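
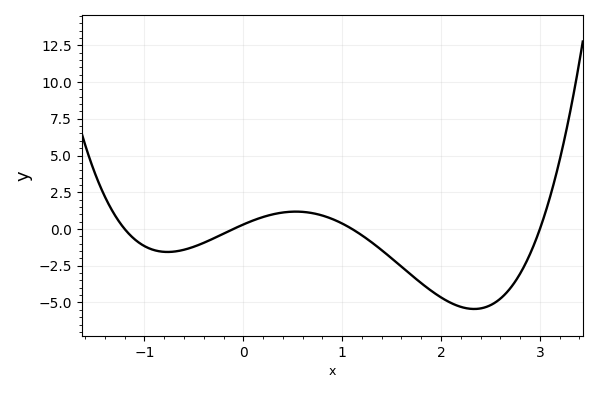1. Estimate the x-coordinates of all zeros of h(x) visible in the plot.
-1.2, -0.1, 1.1, 3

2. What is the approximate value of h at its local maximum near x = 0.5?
1.18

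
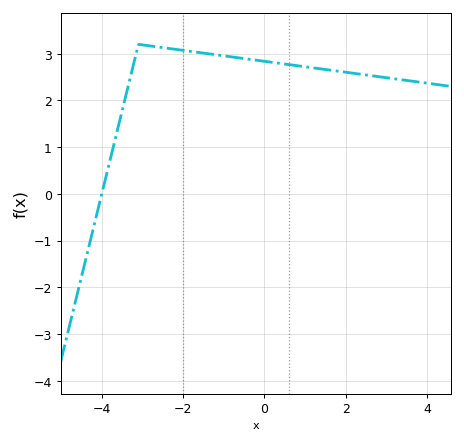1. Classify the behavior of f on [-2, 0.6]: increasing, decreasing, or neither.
decreasing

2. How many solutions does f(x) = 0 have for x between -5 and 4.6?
1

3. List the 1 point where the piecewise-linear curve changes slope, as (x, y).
(-3.1, 3.2)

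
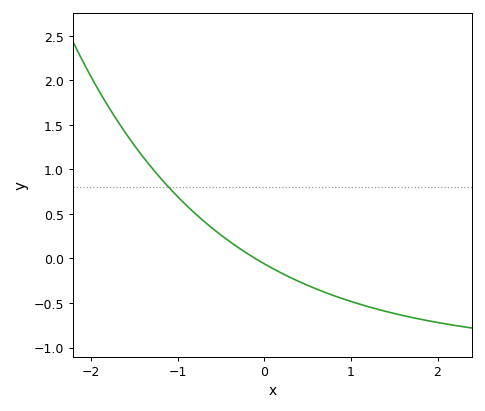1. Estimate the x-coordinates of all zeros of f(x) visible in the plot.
-0.105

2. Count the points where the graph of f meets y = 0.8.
1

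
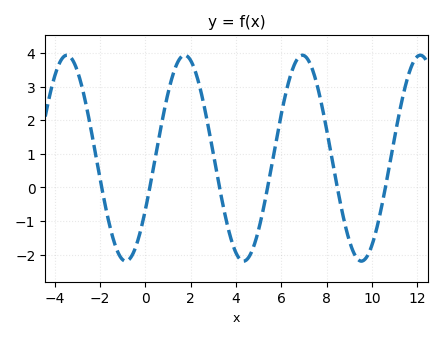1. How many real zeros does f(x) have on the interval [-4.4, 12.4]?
6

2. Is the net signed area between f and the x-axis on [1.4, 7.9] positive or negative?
positive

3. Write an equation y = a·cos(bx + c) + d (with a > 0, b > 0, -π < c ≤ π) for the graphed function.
y = 3.06cos(1.2x - 2.1) + 0.87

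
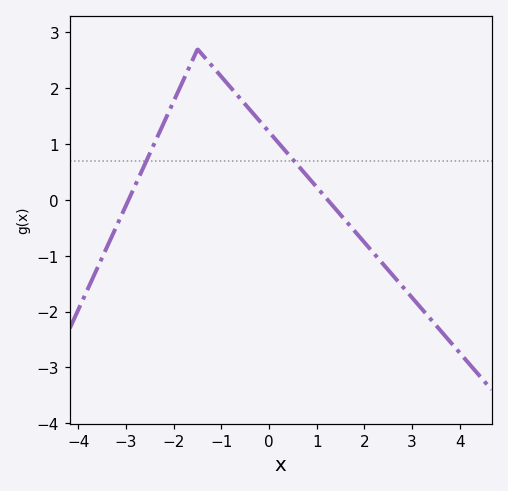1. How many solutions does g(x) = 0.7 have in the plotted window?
2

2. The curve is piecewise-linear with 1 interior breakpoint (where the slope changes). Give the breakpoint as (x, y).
(-1.5, 2.7)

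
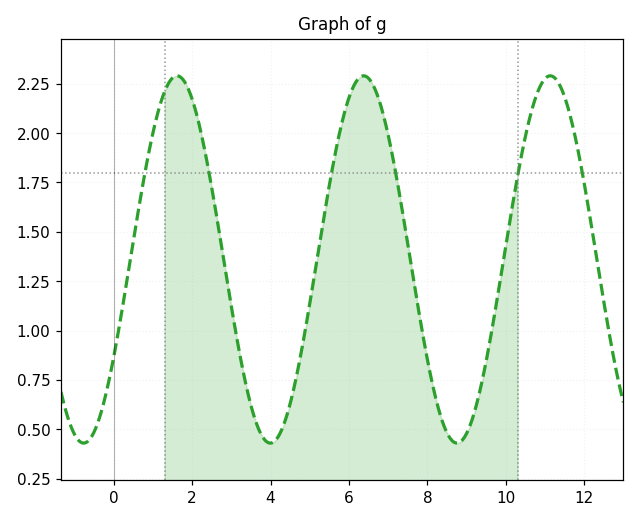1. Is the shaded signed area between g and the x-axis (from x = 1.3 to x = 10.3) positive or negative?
positive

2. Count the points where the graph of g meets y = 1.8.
6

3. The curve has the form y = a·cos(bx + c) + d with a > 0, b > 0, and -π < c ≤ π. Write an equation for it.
y = 0.93cos(1.32x - 2.13) + 1.36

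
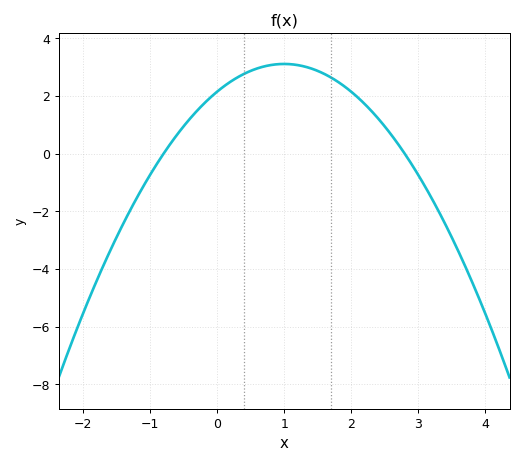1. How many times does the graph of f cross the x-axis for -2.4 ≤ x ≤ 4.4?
2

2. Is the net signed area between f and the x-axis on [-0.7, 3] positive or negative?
positive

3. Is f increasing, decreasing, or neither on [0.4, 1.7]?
neither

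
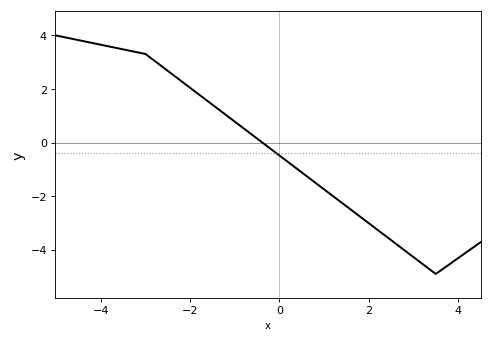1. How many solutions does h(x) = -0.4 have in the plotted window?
1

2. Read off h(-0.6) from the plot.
0.2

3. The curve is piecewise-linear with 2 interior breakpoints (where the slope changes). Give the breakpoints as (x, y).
(-3, 3.3); (3.5, -4.9)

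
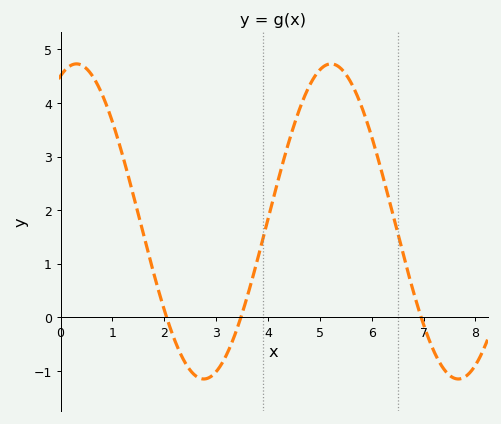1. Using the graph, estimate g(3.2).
-0.7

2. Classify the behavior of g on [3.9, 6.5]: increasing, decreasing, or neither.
neither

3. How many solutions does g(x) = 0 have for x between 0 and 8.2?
3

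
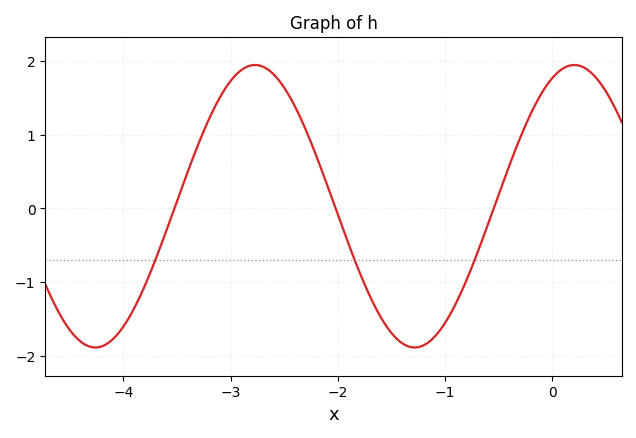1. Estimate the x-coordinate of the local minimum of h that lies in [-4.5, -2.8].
-4.3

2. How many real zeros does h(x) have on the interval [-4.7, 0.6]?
3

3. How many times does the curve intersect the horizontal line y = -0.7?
3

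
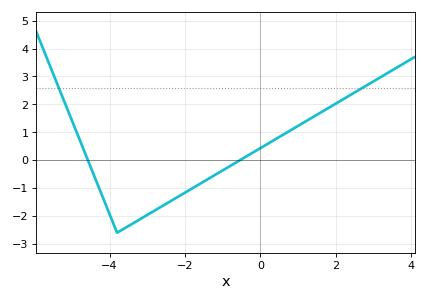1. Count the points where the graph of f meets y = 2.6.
2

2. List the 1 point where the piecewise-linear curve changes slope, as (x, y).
(-3.8, -2.6)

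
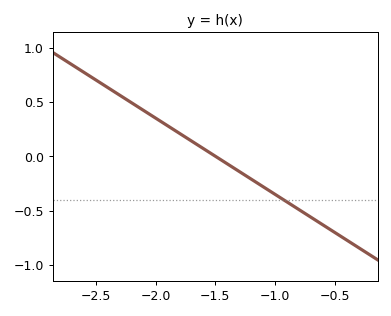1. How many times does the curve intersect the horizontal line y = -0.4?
1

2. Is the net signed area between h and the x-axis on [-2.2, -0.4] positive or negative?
negative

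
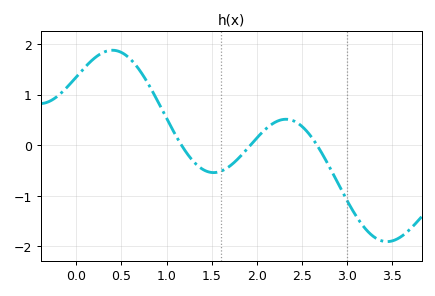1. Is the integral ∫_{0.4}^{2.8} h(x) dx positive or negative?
positive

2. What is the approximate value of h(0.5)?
1.83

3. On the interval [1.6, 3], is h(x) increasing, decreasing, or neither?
neither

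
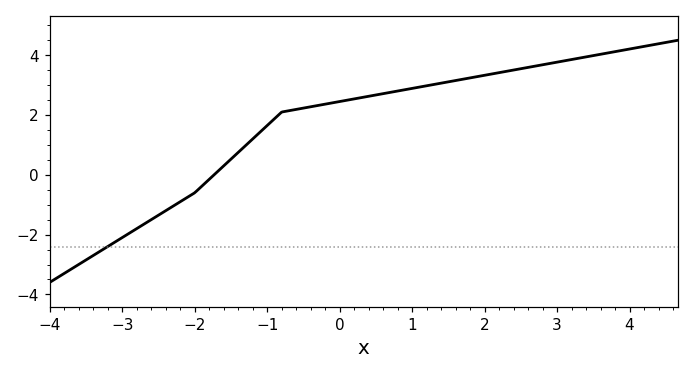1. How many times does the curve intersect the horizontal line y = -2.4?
1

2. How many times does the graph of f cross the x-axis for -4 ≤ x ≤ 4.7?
1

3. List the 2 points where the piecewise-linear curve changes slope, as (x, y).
(-2, -0.6); (-0.8, 2.1)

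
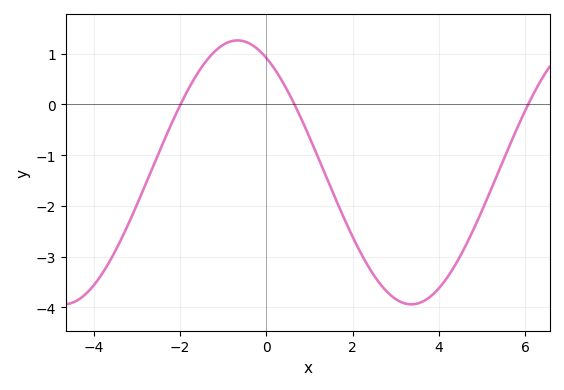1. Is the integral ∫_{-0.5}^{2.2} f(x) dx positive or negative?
negative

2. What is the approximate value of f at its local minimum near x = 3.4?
-3.9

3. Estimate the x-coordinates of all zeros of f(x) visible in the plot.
-2, 0.6, 6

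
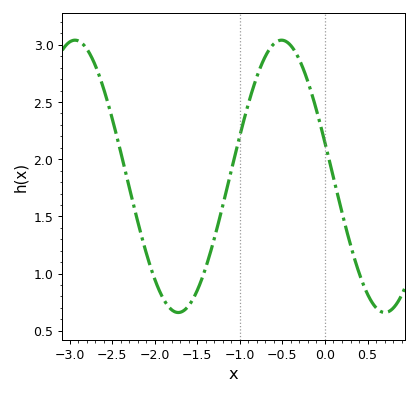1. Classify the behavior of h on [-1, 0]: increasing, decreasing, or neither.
neither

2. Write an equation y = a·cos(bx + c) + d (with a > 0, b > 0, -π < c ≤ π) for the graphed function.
y = 1.19cos(2.6x + 1.3) + 1.85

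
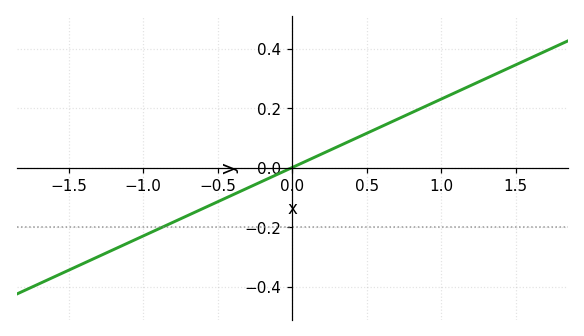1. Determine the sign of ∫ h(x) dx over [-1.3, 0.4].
negative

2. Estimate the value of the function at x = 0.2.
0.046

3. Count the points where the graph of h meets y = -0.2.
1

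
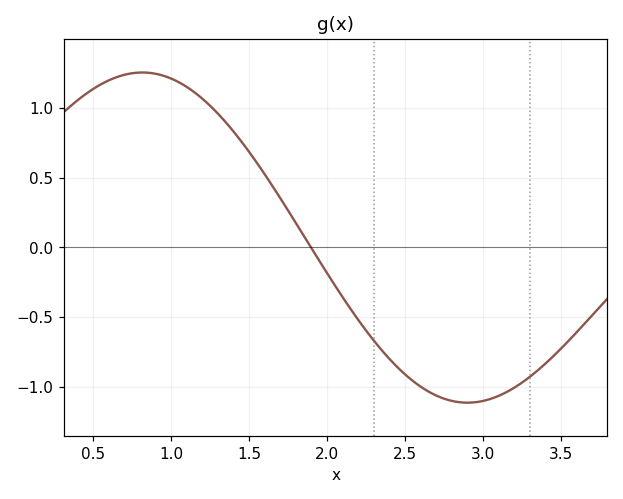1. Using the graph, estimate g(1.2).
1.05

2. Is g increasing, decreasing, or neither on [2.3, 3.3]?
neither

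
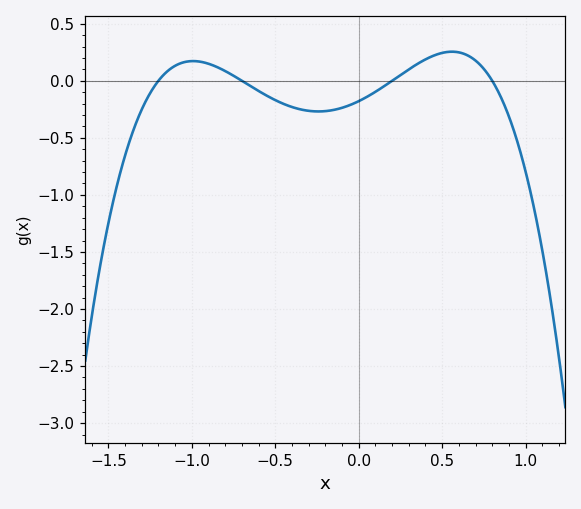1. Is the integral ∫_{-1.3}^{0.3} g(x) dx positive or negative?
negative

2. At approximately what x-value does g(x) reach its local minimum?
-0.25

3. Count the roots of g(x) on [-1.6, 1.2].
4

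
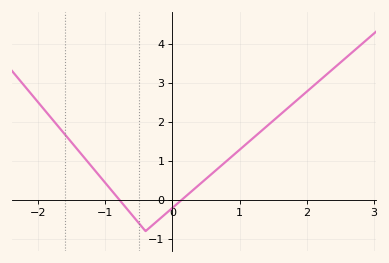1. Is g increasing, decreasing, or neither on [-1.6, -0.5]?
decreasing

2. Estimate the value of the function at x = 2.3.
3.22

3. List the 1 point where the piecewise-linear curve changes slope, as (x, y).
(-0.4, -0.8)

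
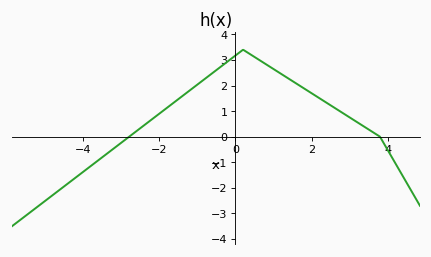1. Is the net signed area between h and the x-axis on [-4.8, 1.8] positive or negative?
positive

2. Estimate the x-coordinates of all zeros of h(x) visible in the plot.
-2.79, 3.8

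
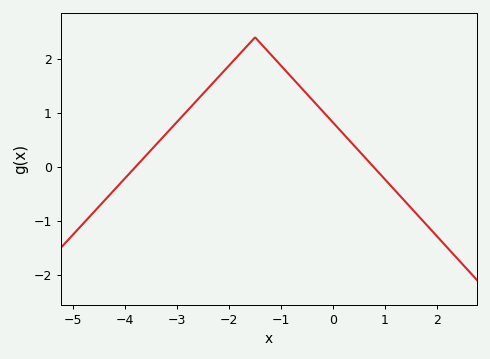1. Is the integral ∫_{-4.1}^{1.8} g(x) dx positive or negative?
positive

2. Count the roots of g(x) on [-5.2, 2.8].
2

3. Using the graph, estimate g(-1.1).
1.98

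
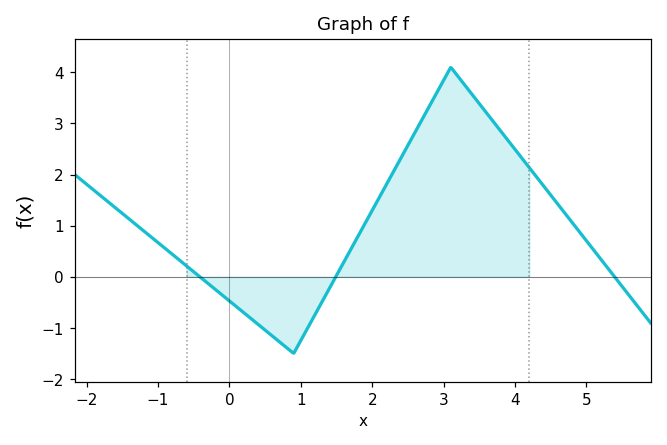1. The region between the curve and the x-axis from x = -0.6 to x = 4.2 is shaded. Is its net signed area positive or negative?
positive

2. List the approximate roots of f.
-0.4, 1.4, 5.4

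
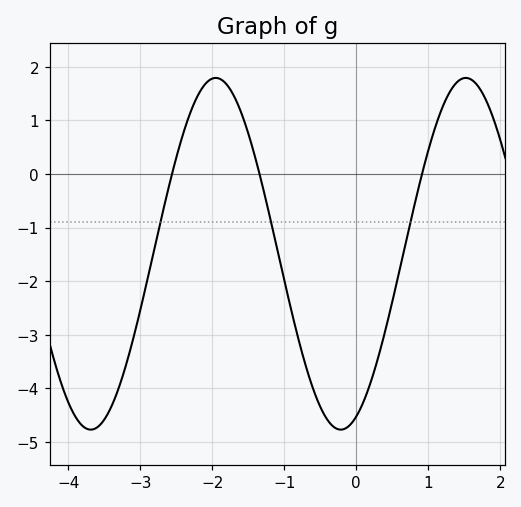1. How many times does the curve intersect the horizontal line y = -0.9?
3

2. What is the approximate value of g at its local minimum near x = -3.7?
-4.8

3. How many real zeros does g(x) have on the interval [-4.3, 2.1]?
3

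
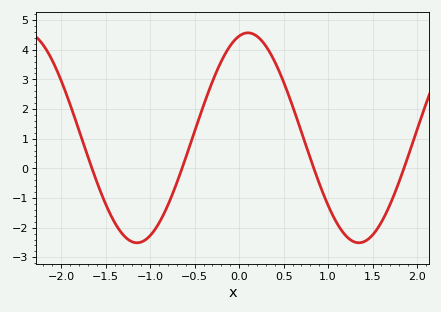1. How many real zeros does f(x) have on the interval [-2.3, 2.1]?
4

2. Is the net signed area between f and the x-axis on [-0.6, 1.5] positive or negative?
positive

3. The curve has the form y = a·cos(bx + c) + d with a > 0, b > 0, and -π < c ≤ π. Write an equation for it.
y = 3.54cos(2.52x - 0.25) + 1.03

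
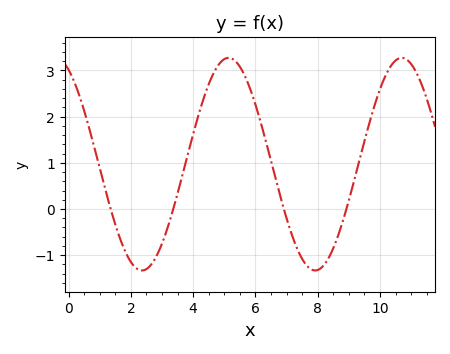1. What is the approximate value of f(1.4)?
-0.1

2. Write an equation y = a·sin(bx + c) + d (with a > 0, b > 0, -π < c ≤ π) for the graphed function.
y = 2.3sin(1.1x + 2) + 0.97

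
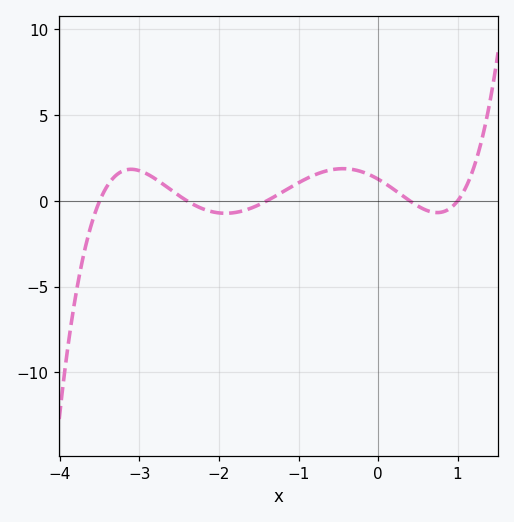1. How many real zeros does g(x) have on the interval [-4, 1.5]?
5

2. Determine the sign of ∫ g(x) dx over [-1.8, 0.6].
positive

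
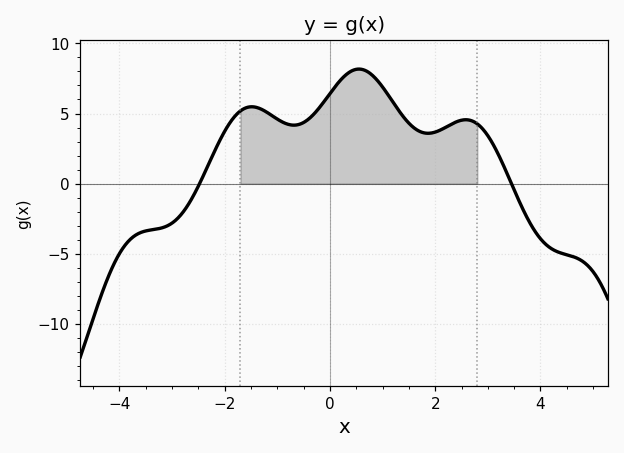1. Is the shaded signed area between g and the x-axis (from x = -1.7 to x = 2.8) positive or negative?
positive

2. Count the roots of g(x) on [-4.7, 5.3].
2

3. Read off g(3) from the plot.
3.42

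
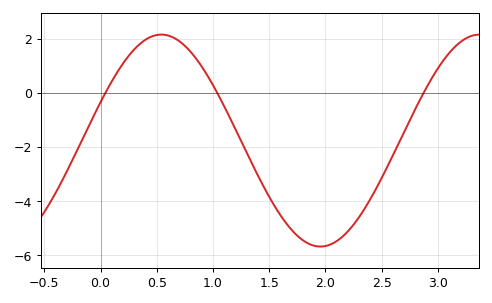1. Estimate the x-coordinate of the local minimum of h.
2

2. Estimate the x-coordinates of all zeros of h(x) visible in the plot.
0, 1, 2.9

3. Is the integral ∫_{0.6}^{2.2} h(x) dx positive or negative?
negative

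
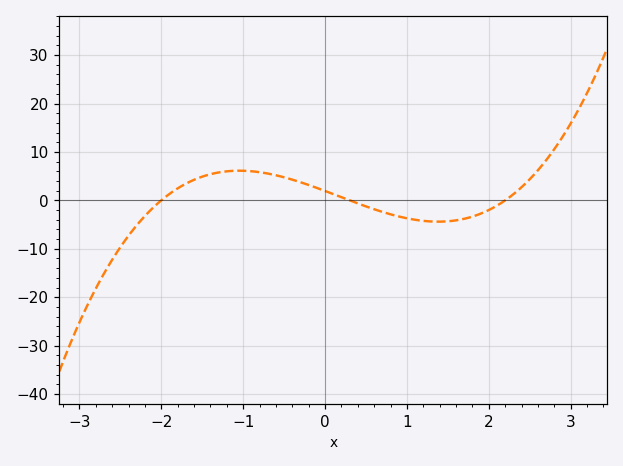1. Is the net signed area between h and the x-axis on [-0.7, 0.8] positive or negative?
positive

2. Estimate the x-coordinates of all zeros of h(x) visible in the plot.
-2, 0.3, 2.2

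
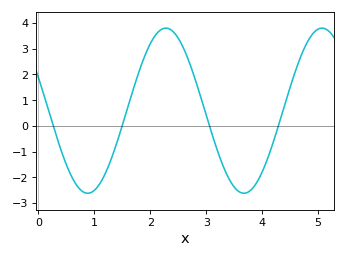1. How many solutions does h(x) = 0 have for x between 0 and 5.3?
4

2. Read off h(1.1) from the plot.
-2.23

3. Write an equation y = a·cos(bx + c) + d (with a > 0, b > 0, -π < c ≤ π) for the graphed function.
y = 3.21cos(2.25x + 1.16) + 0.59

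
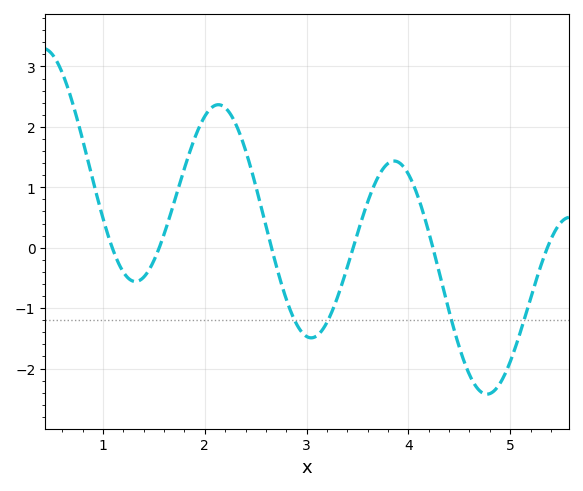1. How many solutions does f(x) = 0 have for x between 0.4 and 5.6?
6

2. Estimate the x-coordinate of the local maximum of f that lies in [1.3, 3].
2.13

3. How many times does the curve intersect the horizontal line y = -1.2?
4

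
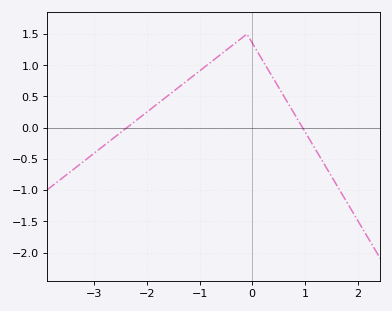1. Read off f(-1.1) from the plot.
0.85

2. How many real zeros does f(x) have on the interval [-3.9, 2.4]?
2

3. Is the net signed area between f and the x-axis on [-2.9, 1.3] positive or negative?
positive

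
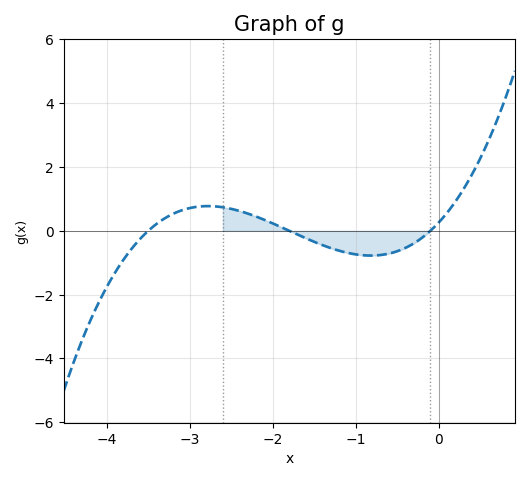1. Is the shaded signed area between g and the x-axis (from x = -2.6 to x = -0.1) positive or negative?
negative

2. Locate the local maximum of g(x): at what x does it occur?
-2.78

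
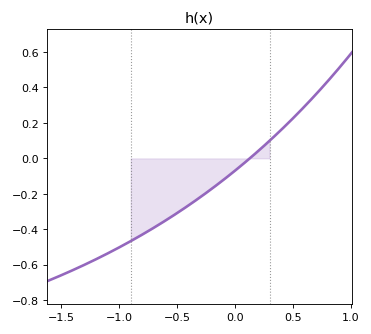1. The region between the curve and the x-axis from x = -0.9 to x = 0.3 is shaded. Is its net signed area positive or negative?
negative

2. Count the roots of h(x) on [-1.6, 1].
1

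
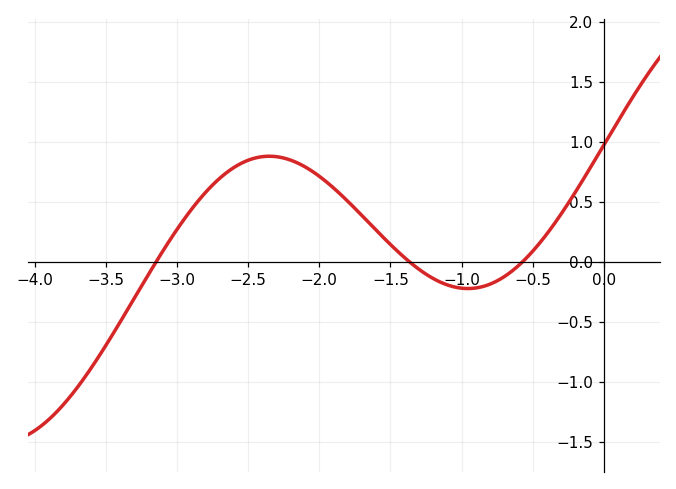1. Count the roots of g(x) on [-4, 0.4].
3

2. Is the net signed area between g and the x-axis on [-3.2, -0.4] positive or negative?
positive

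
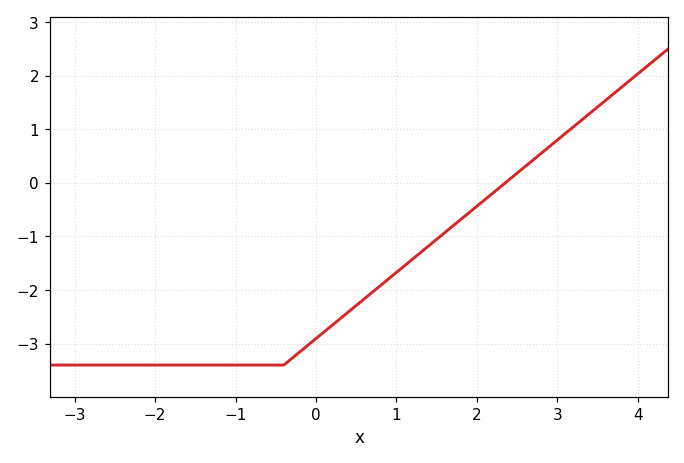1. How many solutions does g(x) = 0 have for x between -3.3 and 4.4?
1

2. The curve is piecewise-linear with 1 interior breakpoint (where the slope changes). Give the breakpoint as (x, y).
(-0.4, -3.4)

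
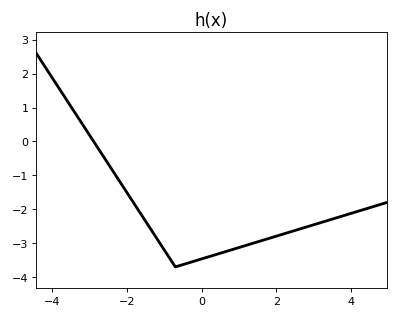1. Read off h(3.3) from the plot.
-2.4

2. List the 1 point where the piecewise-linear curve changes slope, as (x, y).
(-0.7, -3.7)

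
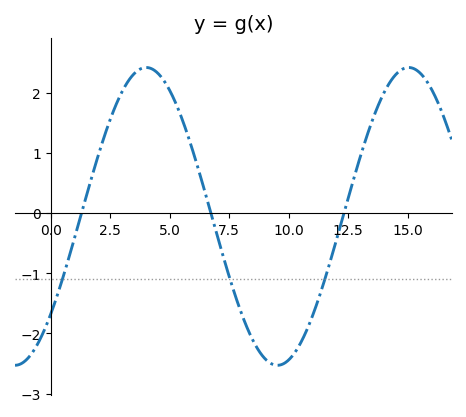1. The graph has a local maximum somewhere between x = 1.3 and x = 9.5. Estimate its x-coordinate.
4.02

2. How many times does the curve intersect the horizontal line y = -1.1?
3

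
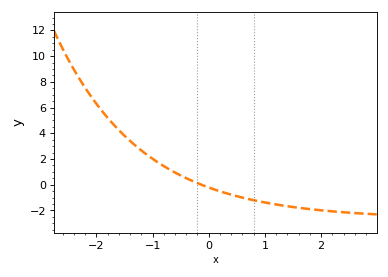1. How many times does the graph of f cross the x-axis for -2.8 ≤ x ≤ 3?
1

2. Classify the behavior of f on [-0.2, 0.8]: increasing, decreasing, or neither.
decreasing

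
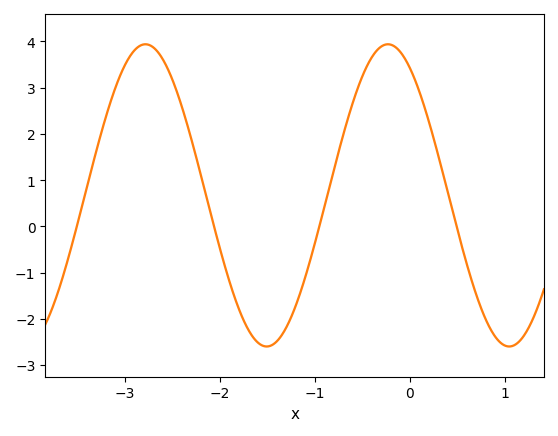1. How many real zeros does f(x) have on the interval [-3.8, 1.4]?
4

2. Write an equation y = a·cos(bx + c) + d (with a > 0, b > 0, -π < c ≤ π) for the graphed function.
y = 3.27cos(2.5x + 0.57) + 0.67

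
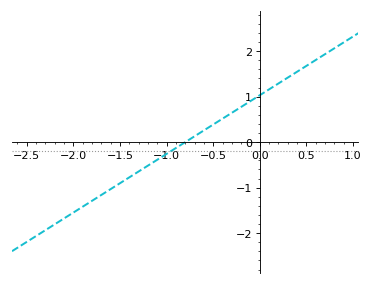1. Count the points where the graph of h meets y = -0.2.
1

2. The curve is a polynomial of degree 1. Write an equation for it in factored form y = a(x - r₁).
y = 1.29(x + 0.8)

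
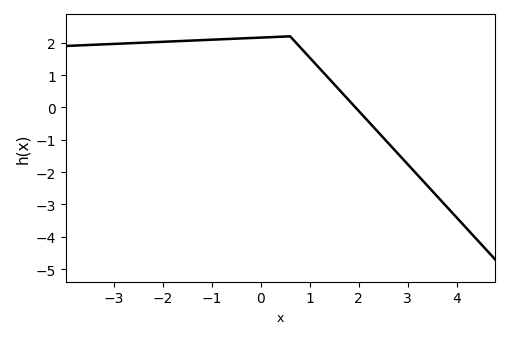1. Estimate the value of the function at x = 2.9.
-1.6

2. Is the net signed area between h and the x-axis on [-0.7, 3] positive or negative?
positive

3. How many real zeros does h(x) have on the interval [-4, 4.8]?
1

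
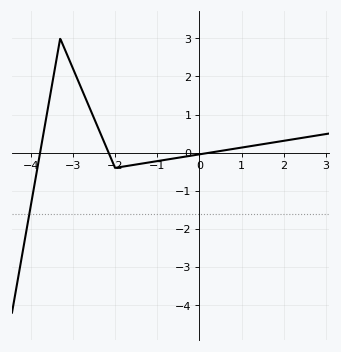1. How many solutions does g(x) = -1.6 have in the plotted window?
1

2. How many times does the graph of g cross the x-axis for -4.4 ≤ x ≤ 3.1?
3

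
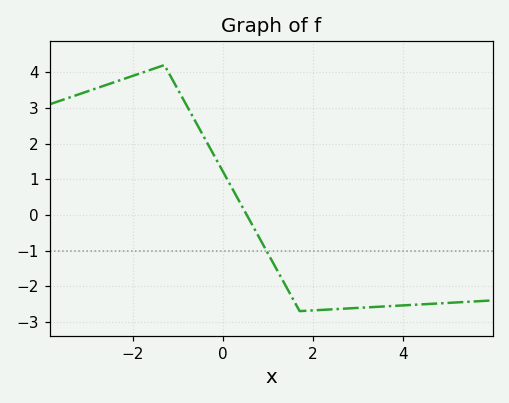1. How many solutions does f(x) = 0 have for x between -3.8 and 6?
1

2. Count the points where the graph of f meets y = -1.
1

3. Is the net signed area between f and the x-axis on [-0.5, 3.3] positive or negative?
negative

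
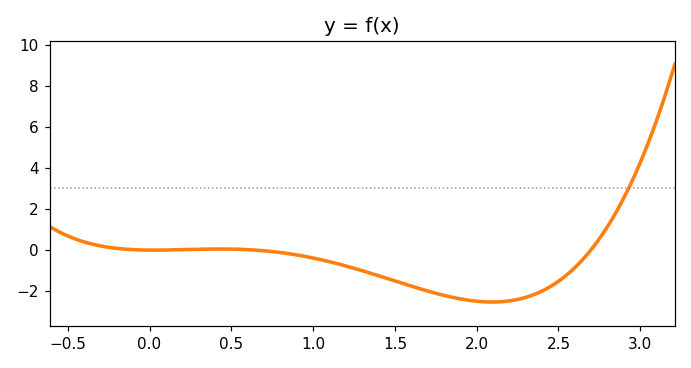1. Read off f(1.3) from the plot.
-1.03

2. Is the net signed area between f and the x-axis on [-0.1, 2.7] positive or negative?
negative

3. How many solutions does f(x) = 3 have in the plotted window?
1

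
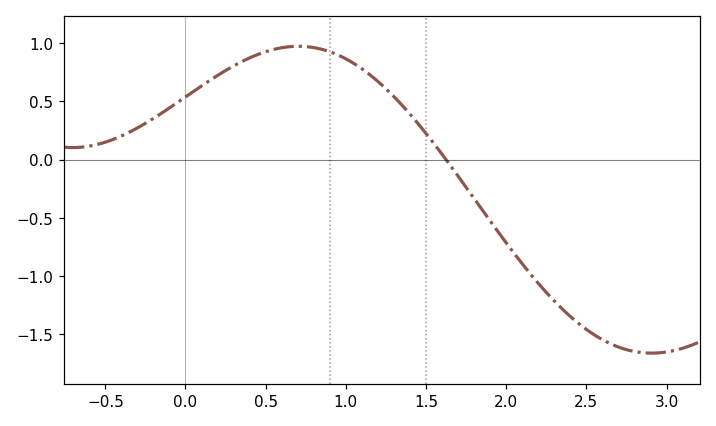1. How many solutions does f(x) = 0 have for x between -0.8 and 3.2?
1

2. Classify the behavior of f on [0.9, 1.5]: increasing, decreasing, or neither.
decreasing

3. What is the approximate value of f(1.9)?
-0.55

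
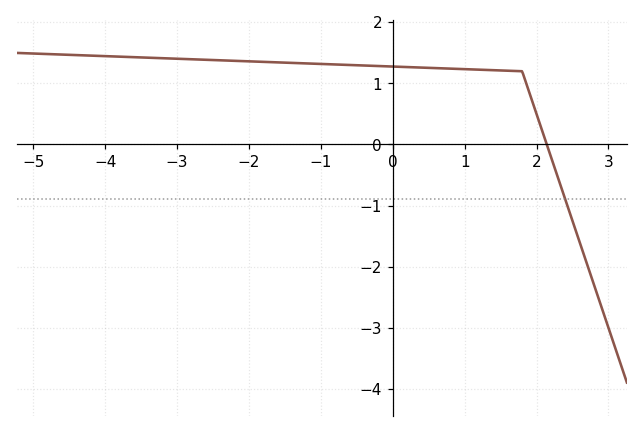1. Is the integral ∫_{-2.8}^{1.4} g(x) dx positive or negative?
positive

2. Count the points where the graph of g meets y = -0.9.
1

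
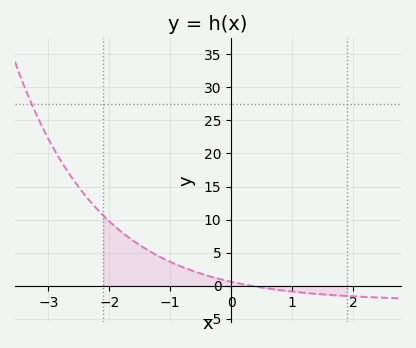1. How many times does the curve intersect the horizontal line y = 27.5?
1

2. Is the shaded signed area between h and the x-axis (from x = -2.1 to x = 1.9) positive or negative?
positive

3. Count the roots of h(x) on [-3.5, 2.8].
1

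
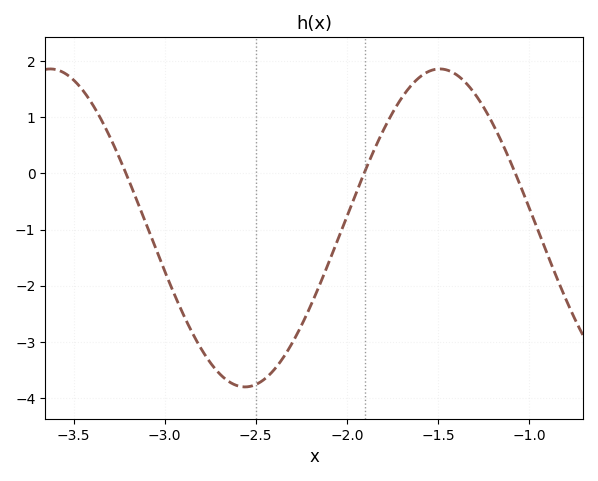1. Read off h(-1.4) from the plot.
1.76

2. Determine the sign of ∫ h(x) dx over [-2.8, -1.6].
negative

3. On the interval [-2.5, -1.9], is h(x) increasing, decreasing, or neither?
increasing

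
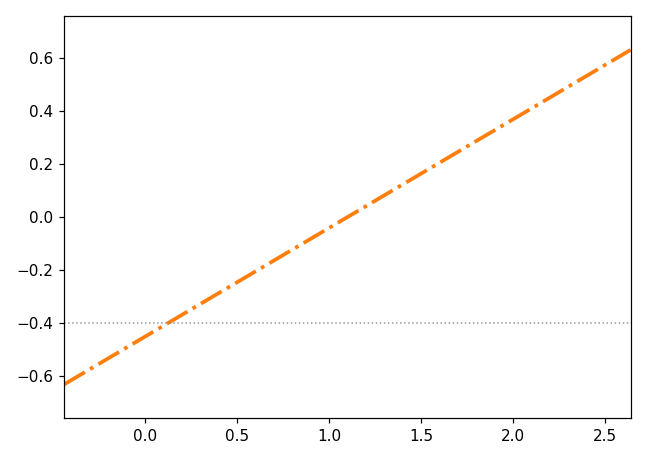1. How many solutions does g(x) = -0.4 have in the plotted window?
1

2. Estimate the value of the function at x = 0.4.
-0.287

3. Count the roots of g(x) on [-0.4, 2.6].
1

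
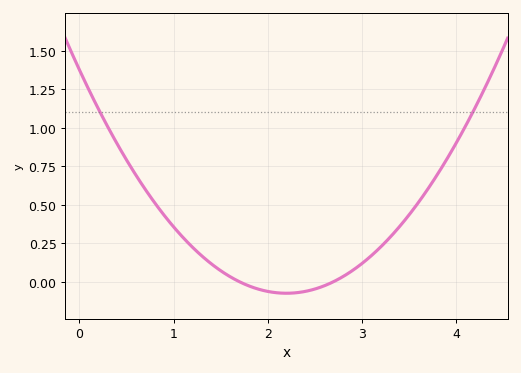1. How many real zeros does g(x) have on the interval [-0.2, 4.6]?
2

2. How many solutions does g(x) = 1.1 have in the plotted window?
2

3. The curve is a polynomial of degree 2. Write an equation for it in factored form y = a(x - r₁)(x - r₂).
y = 0.3(x - 1.7)(x - 2.7)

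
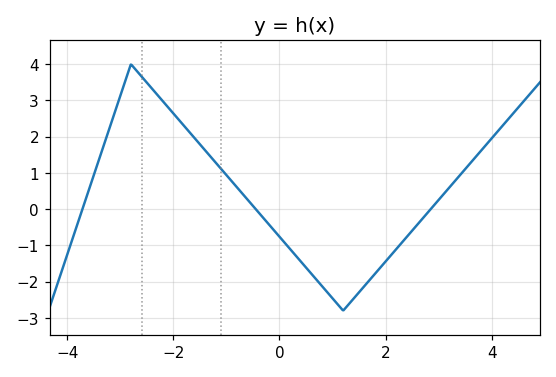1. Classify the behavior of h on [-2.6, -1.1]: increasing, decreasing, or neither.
decreasing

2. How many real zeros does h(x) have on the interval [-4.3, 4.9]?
3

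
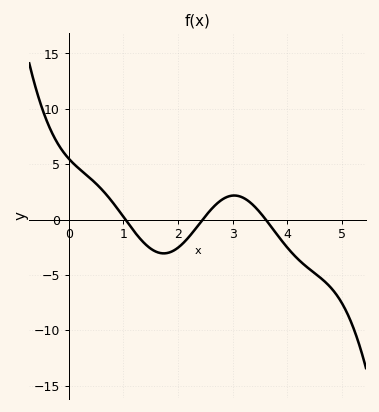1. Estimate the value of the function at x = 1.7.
-3.05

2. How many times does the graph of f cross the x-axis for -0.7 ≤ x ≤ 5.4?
3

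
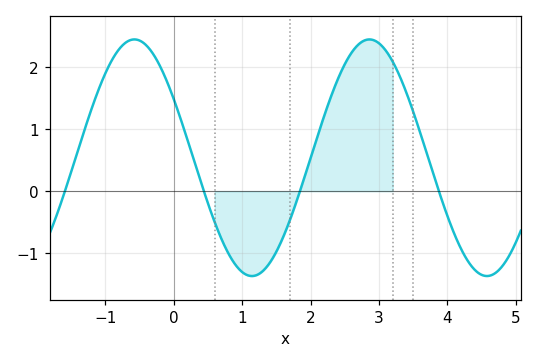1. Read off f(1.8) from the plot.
-0.1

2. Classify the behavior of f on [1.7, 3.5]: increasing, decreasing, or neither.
neither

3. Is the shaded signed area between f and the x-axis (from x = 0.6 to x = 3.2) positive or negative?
positive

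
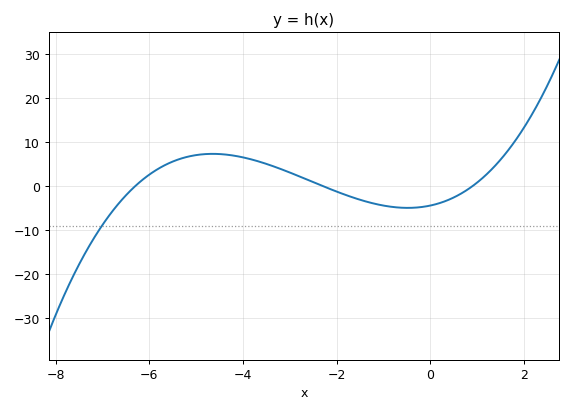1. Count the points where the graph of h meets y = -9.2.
1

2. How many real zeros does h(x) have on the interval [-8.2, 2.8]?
3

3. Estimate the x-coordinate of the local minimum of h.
-0.482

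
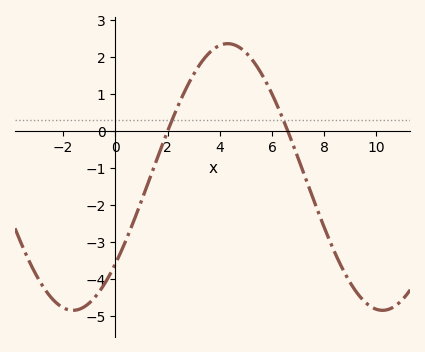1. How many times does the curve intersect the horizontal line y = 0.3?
2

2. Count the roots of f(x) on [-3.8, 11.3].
2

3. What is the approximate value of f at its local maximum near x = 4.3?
2.36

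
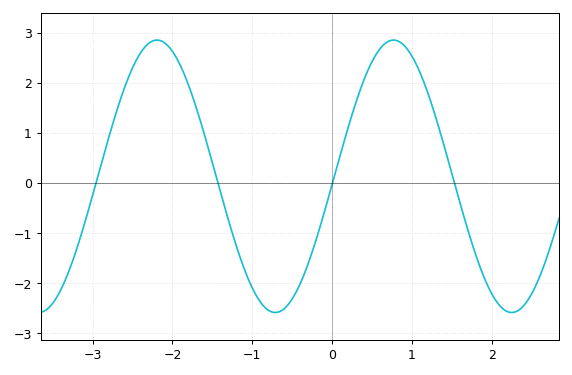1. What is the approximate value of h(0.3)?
1.6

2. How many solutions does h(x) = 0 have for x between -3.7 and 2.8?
4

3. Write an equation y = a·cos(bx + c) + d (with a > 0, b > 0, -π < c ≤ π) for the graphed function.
y = 2.72cos(2.1x - 1.6) + 0.13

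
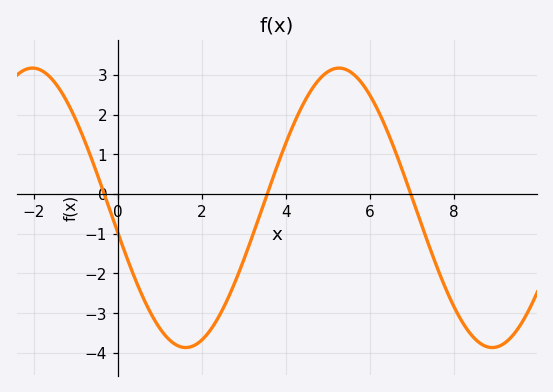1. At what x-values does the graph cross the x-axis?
-0.326, 3.56, 6.98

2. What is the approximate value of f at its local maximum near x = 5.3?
3.17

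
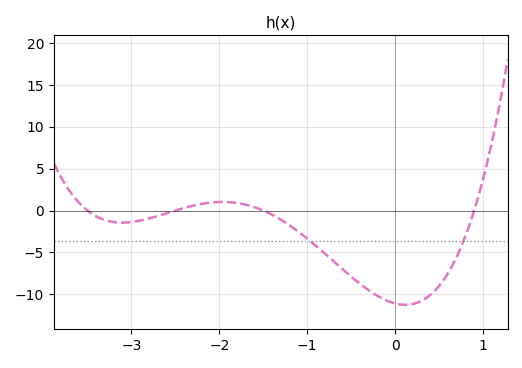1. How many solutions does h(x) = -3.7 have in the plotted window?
2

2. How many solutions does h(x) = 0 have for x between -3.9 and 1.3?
4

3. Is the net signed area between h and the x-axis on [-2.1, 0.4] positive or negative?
negative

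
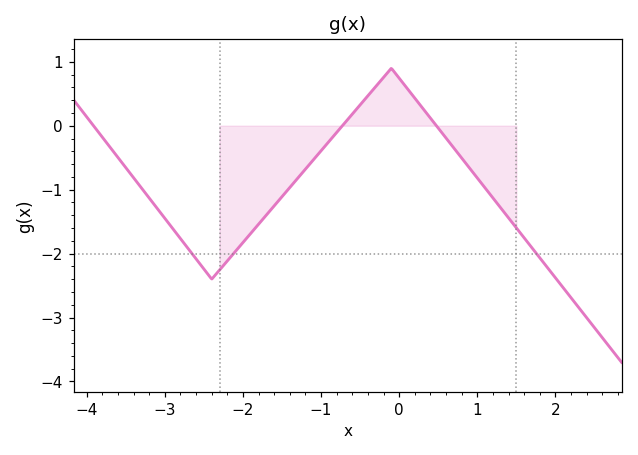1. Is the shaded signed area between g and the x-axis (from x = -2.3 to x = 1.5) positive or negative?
negative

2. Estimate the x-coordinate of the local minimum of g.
-2.4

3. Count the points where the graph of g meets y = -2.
3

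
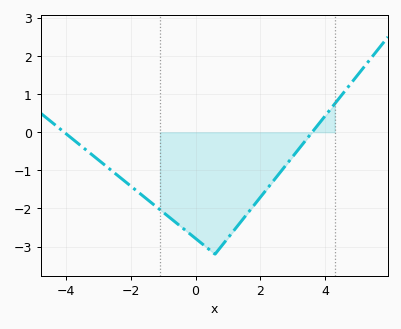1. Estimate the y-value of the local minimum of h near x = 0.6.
-3.2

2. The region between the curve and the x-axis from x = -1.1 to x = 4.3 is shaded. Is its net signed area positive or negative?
negative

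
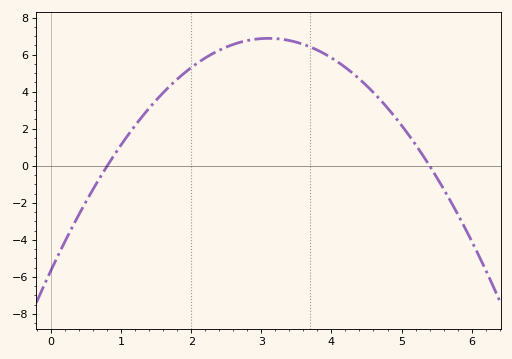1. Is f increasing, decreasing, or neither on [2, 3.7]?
neither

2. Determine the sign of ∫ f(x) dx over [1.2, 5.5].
positive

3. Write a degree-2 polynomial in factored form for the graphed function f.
y = -1.3(x - 0.8)(x - 5.4)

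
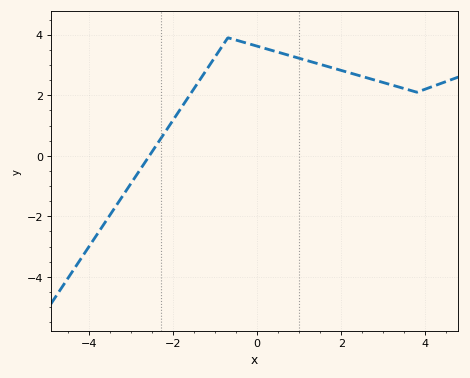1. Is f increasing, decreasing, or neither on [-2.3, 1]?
neither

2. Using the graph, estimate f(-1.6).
2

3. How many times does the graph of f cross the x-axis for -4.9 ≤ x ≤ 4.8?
1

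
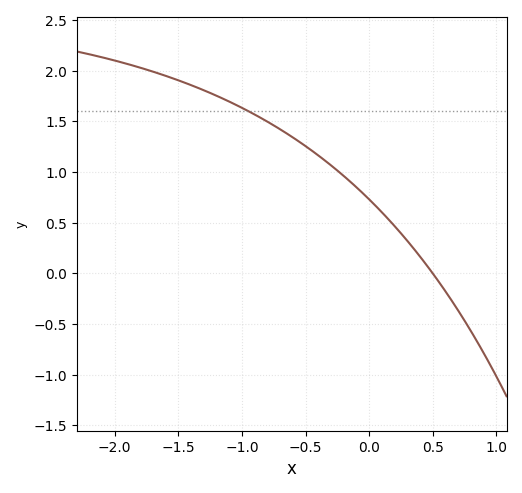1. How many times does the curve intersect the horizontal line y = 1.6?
1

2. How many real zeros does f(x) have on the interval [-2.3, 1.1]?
1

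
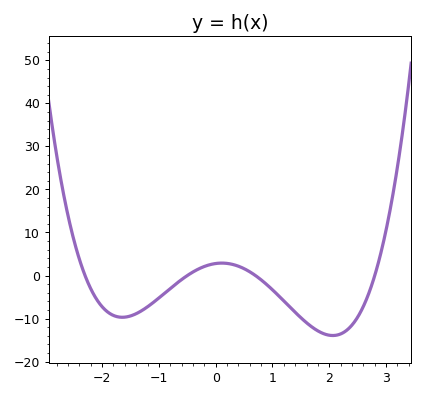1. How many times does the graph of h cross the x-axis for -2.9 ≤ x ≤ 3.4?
4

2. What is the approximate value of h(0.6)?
1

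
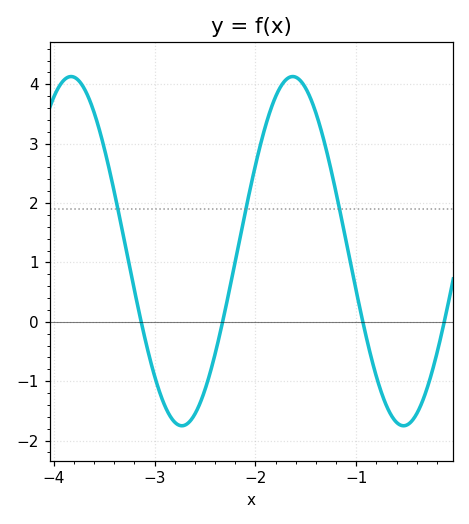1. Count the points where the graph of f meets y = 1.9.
3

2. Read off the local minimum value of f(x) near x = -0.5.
-1.7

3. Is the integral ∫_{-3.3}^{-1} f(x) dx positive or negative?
positive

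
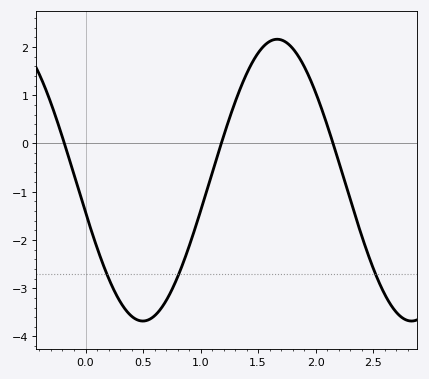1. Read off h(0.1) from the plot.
-2.16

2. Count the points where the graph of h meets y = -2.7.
3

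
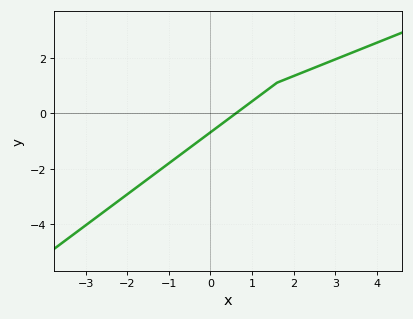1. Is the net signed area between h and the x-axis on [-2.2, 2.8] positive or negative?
negative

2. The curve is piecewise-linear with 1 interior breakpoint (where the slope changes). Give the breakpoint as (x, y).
(1.6, 1.1)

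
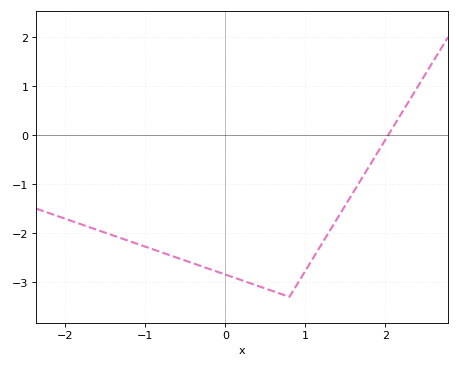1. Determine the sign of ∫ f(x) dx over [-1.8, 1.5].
negative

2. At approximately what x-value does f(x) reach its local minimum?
0.798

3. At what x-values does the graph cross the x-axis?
2.03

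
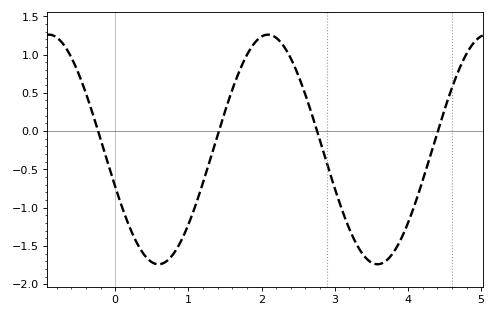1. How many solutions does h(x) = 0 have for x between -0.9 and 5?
4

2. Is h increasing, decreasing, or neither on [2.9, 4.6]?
neither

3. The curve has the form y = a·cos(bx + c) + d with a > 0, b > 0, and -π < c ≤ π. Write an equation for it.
y = 1.5cos(2.1x + 1.9) - 0.24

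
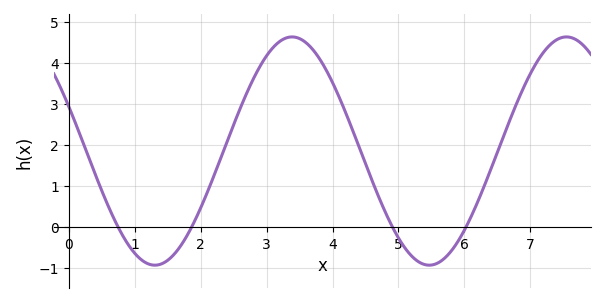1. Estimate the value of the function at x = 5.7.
-0.759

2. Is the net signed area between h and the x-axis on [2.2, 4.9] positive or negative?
positive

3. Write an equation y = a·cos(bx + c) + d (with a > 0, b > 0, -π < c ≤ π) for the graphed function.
y = 2.78cos(1.51x + 1.17) + 1.85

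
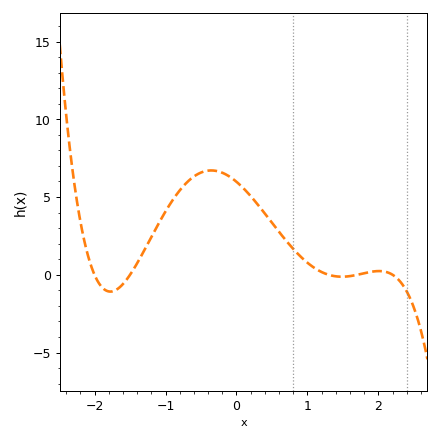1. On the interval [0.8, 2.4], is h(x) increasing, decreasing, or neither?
neither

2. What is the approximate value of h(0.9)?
1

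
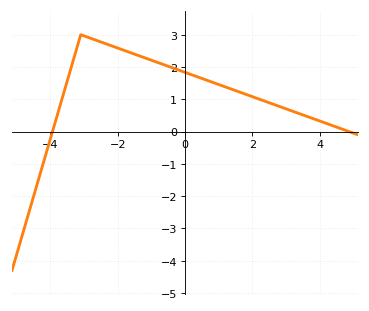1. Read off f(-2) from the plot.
2.6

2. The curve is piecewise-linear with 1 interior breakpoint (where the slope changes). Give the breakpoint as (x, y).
(-3.1, 3)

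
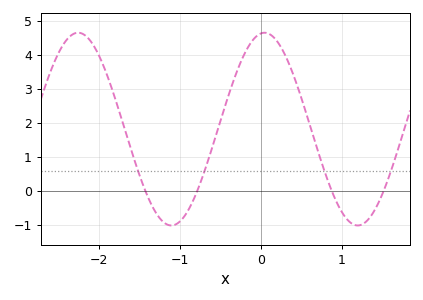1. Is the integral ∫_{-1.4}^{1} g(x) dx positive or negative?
positive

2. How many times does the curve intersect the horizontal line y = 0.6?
4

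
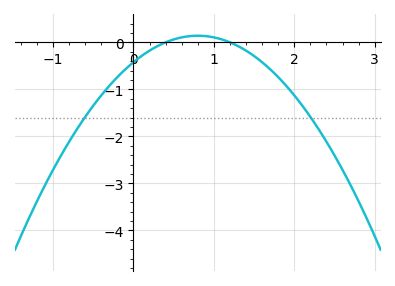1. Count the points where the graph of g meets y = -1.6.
2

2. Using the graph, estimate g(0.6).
0.1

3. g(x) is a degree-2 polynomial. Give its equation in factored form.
y = -0.88(x - 0.4)(x - 1.2)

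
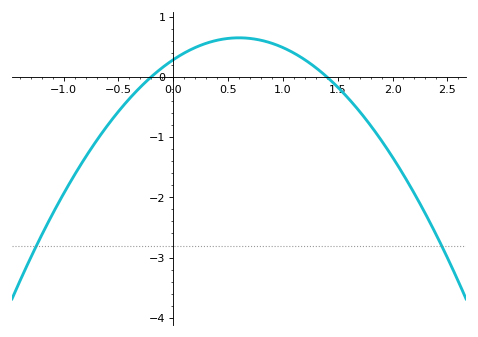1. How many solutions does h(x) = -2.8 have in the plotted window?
2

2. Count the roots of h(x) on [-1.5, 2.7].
2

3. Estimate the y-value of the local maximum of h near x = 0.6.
0.646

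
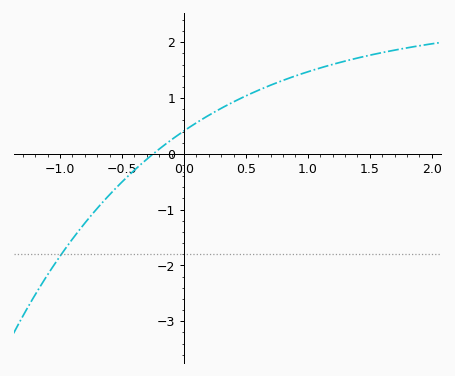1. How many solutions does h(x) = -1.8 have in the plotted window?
1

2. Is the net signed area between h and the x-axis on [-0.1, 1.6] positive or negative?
positive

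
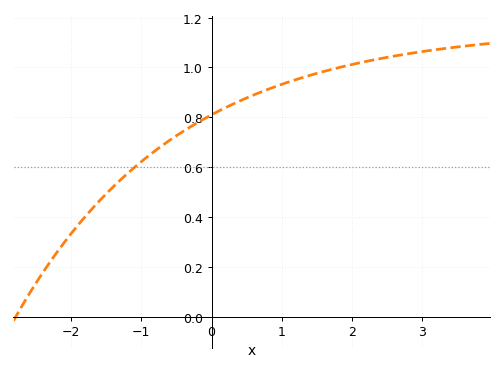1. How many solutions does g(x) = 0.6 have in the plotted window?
1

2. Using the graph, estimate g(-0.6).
0.7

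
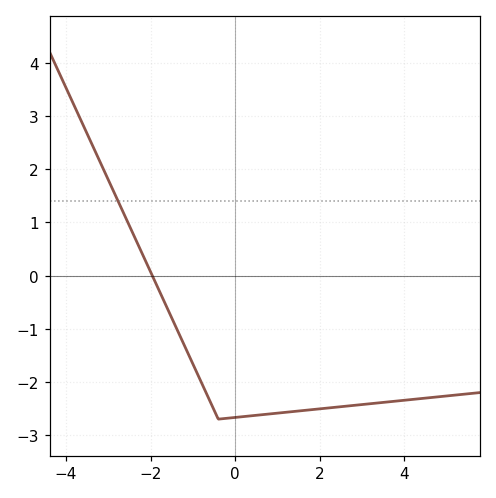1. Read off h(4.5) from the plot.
-2.3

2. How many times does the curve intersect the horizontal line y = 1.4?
1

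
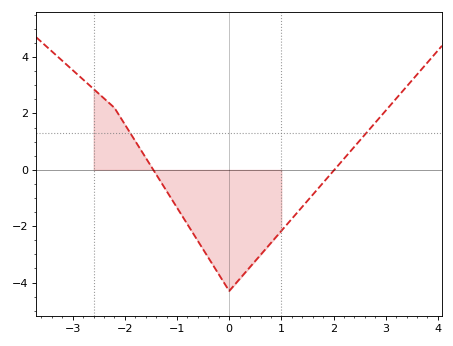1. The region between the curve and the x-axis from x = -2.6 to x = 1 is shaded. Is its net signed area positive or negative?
negative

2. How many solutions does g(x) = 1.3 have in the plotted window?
2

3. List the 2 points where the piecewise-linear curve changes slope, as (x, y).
(-2.2, 2.2); (0, -4.3)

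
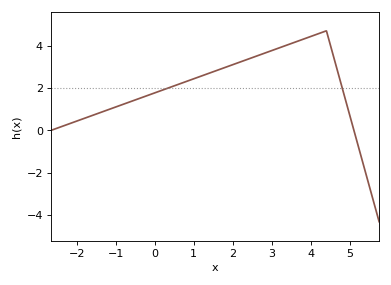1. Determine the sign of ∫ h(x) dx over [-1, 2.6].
positive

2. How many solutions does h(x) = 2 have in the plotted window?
2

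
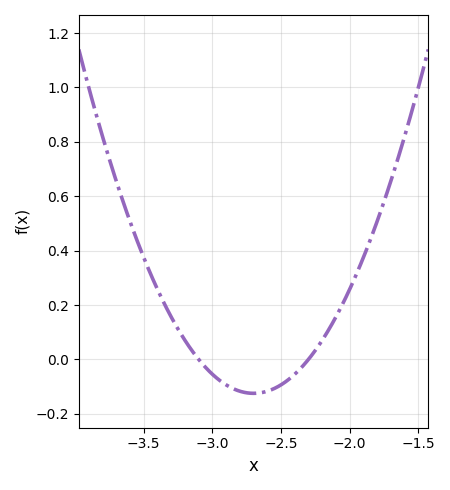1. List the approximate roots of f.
-3.1, -2.3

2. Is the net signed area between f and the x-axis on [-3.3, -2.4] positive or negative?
negative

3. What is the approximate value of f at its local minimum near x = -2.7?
-0.12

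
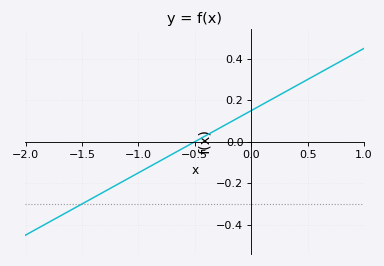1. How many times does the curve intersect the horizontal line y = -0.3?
1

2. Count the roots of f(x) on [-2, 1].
1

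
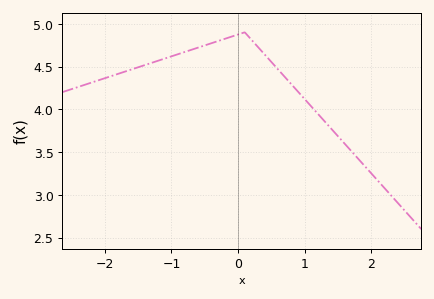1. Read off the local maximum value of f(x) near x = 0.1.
4.9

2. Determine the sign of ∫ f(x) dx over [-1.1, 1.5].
positive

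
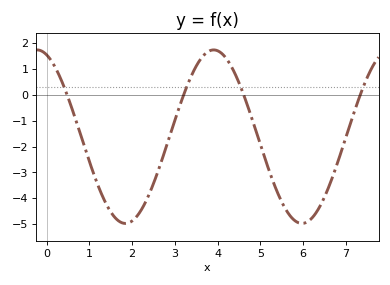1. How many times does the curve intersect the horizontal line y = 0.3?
4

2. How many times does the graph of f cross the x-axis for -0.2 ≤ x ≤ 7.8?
4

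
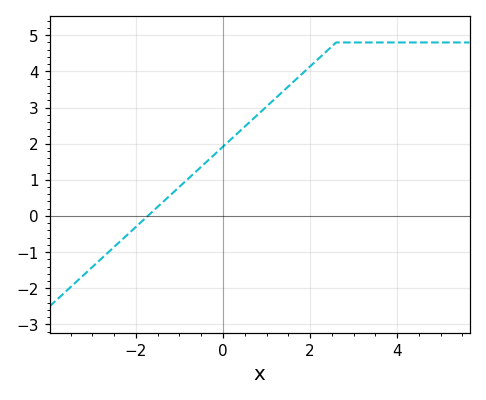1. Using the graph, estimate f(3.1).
4.8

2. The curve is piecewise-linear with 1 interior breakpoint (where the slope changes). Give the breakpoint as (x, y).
(2.6, 4.8)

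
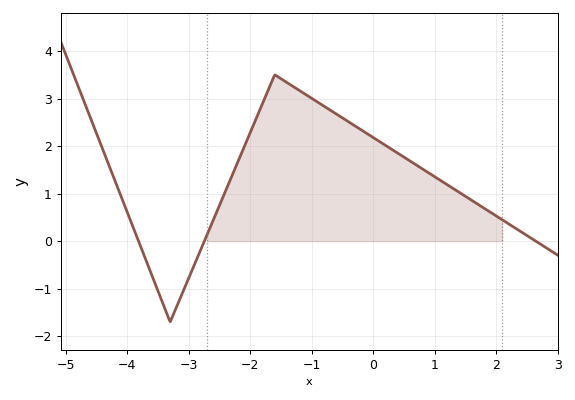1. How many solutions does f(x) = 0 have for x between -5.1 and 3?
3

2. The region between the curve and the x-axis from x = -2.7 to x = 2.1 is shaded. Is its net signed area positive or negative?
positive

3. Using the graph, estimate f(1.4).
1.03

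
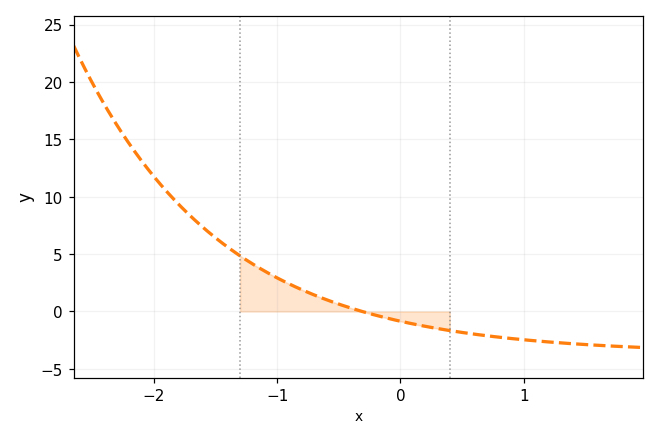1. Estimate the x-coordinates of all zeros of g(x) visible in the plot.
-0.31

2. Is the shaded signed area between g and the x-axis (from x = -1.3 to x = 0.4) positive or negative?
positive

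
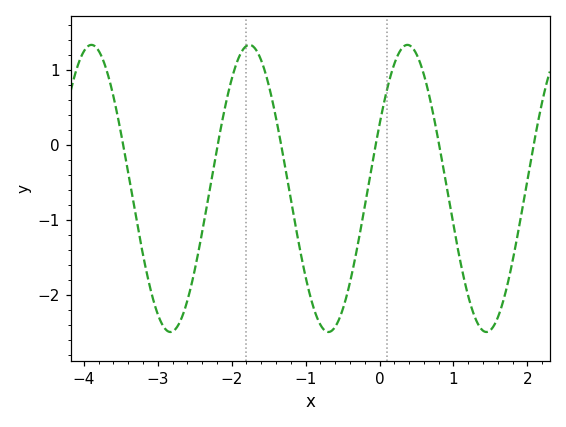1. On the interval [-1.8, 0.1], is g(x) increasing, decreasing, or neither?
neither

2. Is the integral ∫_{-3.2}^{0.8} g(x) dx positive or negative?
negative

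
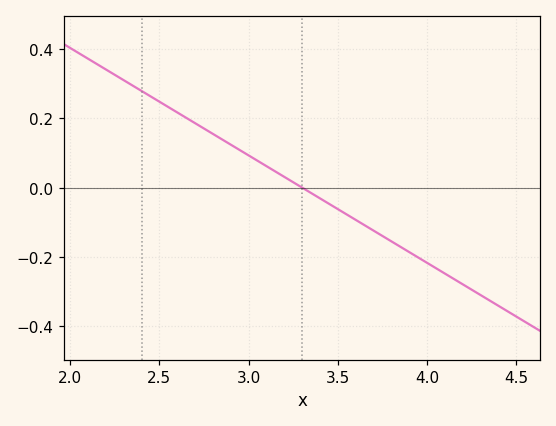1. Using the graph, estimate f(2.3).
0.31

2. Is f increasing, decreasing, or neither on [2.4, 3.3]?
decreasing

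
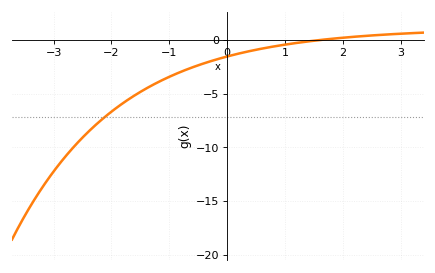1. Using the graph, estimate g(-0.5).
-2.5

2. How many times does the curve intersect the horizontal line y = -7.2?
1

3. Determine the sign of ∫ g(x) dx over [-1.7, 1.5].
negative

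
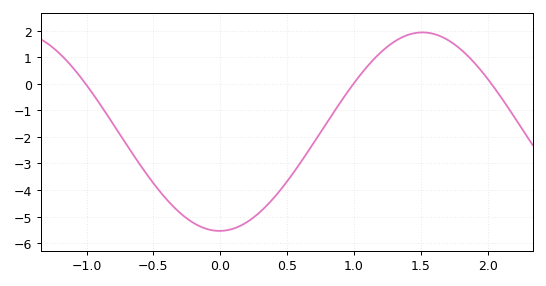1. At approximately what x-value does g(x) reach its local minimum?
0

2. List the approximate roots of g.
-1, 1, 2.05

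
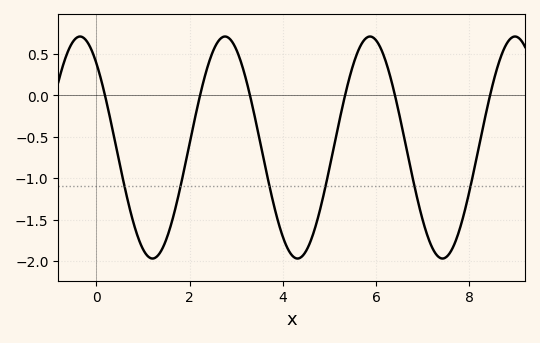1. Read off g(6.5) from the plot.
-0.25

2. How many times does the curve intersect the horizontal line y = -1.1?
6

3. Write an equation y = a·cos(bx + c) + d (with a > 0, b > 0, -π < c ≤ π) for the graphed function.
y = 1.34cos(2x + 0.71) - 0.63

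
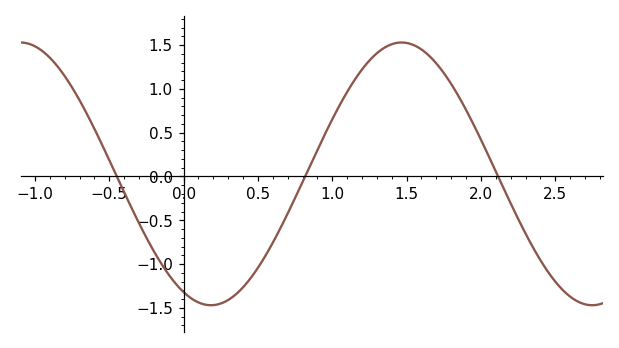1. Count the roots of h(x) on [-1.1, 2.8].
3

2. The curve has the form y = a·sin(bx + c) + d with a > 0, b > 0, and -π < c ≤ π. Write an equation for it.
y = 1.5sin(2.45x - 2.02) + 0.03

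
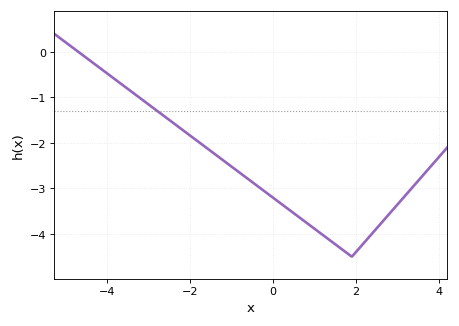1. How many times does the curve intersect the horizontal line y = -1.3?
1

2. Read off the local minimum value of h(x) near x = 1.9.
-4.5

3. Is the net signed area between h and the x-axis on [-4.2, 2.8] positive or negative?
negative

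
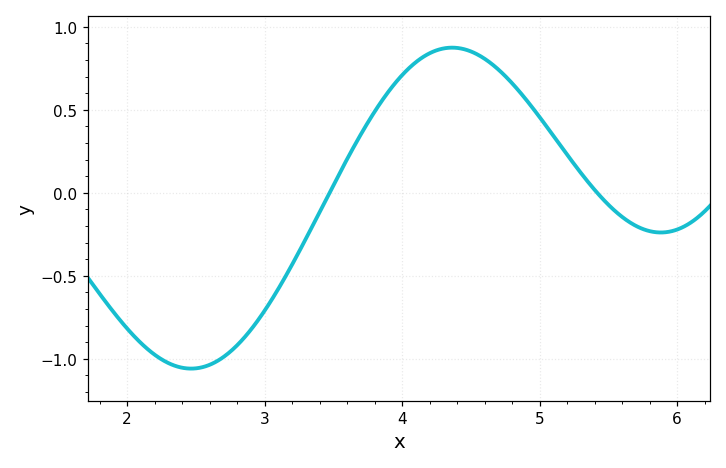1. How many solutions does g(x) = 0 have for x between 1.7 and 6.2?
2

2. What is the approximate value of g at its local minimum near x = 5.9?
-0.239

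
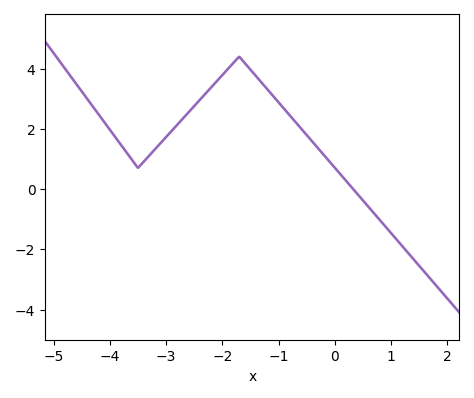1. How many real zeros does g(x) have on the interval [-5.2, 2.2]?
1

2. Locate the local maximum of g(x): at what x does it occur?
-1.7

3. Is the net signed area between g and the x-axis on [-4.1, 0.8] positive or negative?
positive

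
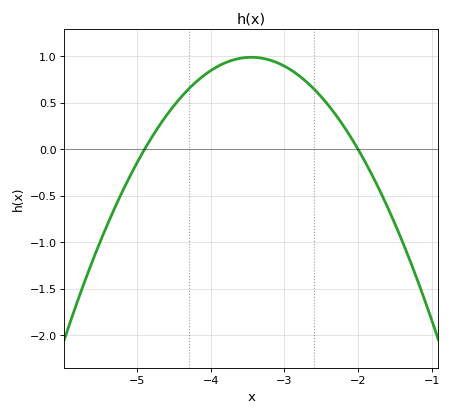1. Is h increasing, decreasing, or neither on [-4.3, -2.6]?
neither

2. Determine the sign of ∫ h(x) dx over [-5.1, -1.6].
positive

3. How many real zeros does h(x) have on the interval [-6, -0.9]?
2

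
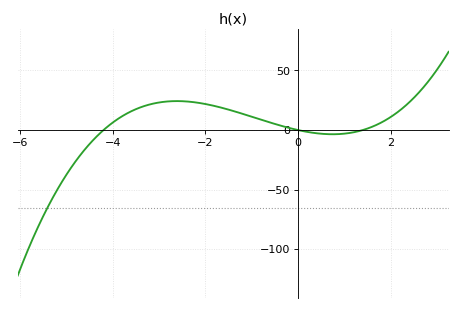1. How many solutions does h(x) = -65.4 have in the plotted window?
1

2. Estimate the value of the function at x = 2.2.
16.4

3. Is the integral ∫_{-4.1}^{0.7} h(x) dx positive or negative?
positive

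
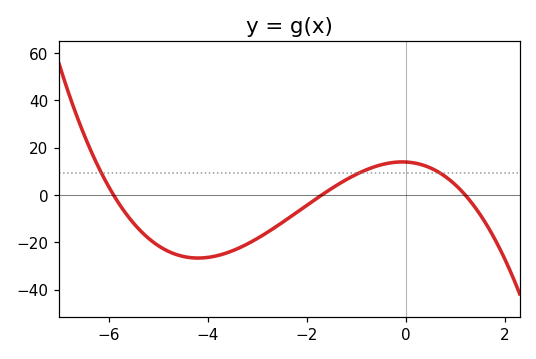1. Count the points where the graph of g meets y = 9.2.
3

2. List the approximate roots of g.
-5.8, -1.6, 1.2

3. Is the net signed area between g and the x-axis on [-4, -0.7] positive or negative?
negative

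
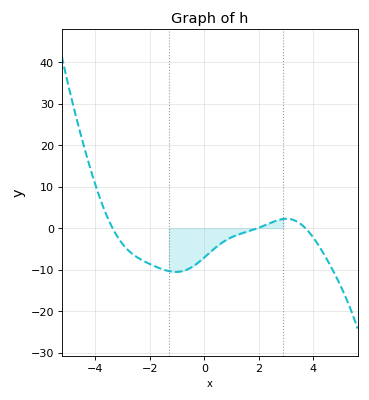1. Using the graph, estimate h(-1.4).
-10.2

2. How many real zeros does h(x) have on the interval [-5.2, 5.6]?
3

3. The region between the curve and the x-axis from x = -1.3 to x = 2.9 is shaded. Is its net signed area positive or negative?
negative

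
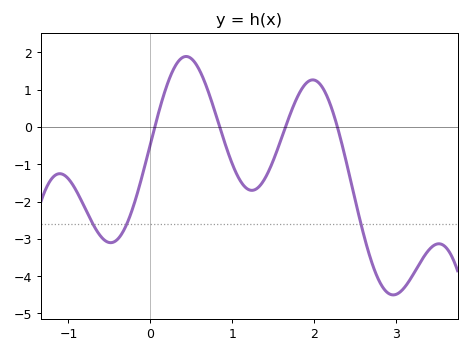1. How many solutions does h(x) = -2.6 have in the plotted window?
3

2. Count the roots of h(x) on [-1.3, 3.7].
4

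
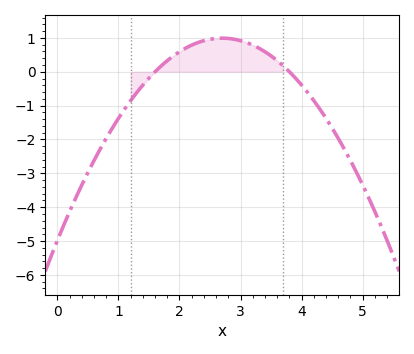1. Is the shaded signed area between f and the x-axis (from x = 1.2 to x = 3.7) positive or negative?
positive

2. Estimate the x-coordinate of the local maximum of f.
2.7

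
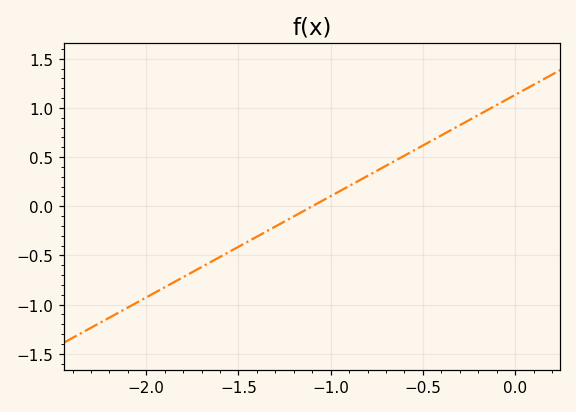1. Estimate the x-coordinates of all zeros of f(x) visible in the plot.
-1.1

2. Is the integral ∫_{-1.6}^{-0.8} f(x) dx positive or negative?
negative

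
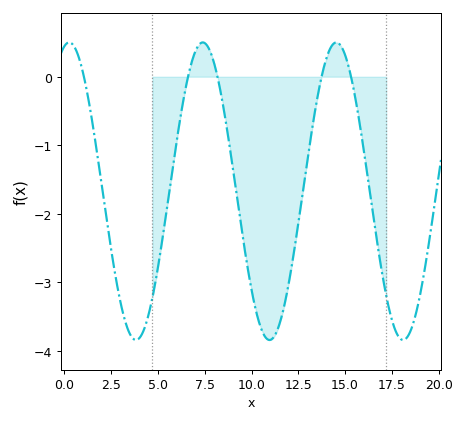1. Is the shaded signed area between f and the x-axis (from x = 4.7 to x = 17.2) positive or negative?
negative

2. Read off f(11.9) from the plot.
-3.1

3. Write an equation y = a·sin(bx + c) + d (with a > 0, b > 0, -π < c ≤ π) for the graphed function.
y = 2.17sin(0.88x + 1.3) - 1.67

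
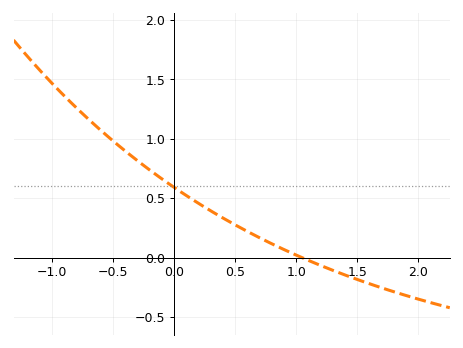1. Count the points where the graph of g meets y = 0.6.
1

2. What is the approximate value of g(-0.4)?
0.896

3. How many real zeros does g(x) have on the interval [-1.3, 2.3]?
1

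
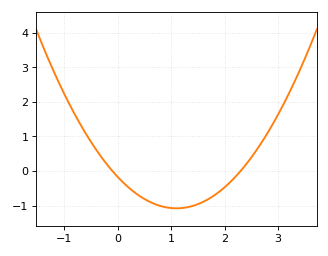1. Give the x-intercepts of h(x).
-0.1, 2.3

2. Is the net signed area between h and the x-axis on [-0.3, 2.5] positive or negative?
negative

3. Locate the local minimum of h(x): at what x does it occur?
1.1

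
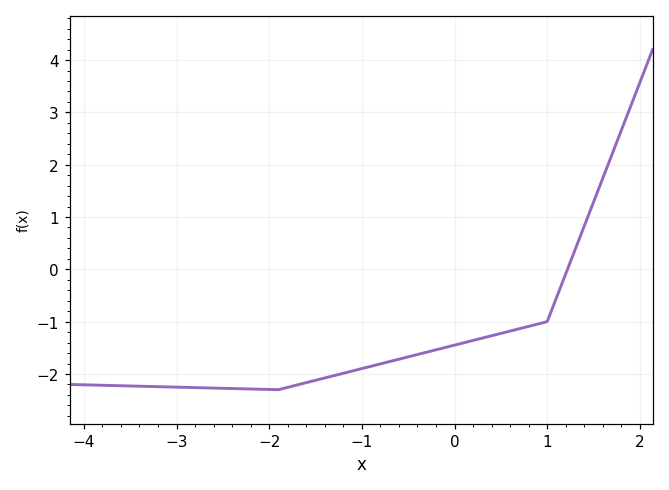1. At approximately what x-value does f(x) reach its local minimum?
-1.9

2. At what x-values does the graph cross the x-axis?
1.22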